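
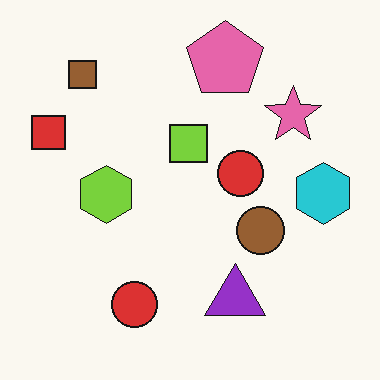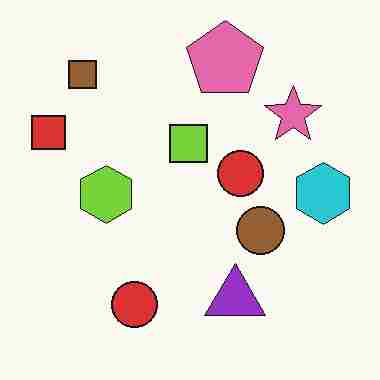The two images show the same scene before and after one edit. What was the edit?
The transformation is: degraded with heavy JPEG compression.

Blocky 8×8 compression artifacts appear around shape edges and the flat background shows ringing — characteristic JPEG degradation.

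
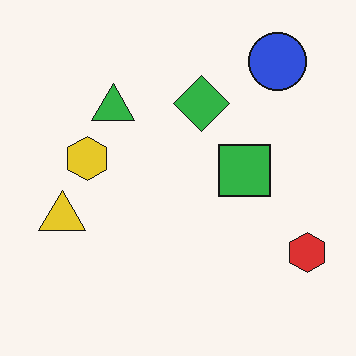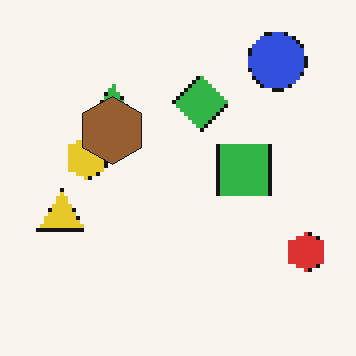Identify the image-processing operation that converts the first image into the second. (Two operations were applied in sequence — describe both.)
The second image is the first lightly pixelated (a mild mosaic effect), then overlaid with an additional brown hexagon.

Shapes are reduced to large square blocks; fine edges and outlines are lost — a downscale-then-upscale (mosaic) effect. A brown hexagon appears in the second image that is absent from the first.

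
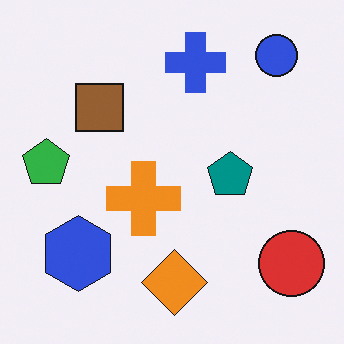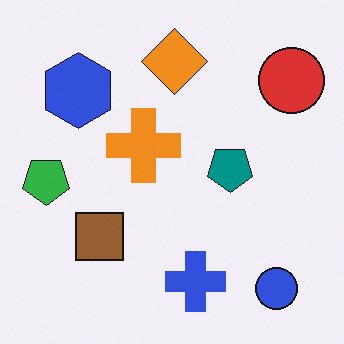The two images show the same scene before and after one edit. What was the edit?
It was flipped vertically (top ↔ bottom).

The blue circle is in the top-right of the first image and the bottom-right of the second — shapes on opposite sides of the horizontal midline have swapped in a mirror flip.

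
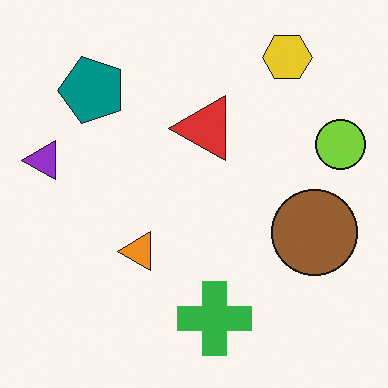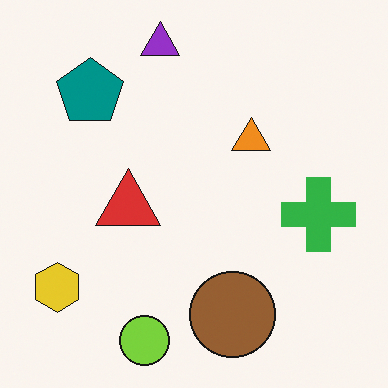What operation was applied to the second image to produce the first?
The transformation is: transposed (reflected across the top-left ↔ bottom-right diagonal).

Shapes have swapped their row and column positions — what was in the top-right is now in the bottom-left — a diagonal reflection.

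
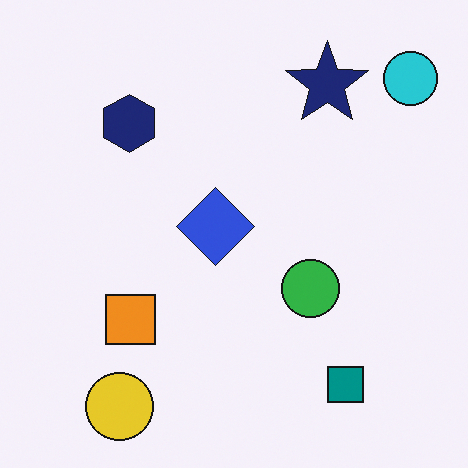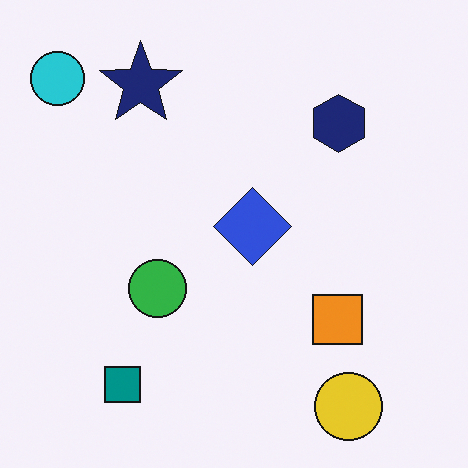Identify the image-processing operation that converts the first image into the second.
Flipped horizontally (left ↔ right).

The cyan circle is in the top-right of the first image and the top-left of the second — shapes on opposite sides of the vertical midline have swapped in a mirror flip.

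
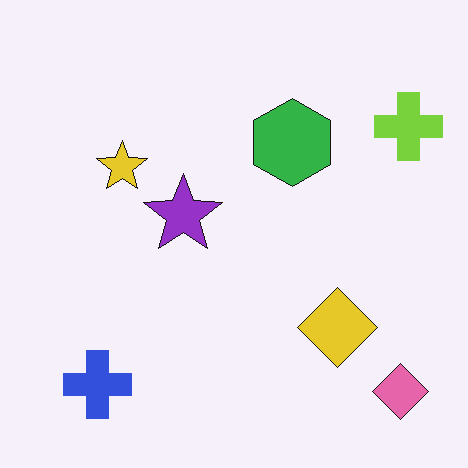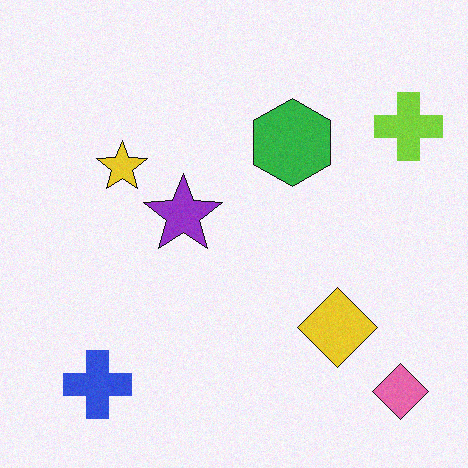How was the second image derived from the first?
The transformation is: degraded with light additive noise.

Random speckle covers the whole image, including the flat background.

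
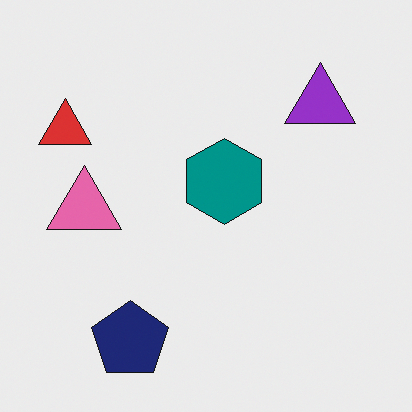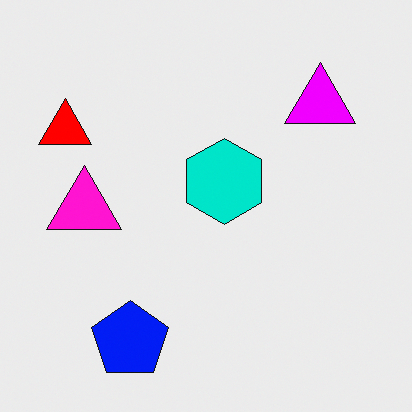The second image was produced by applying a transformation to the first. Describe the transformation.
The second image is the first heavily oversaturated.

All colors are more vivid — a global saturation change.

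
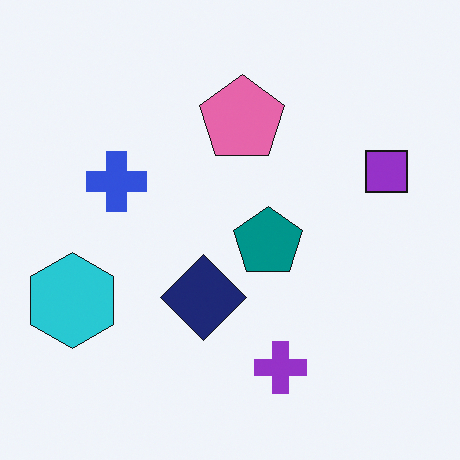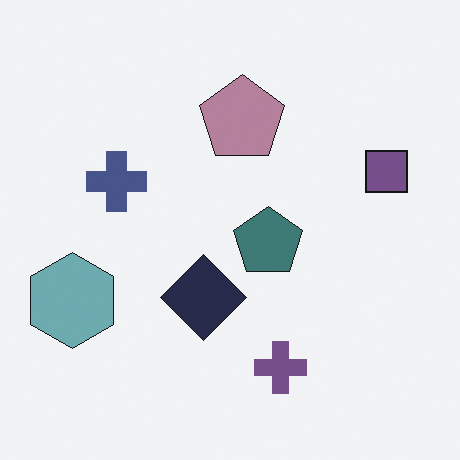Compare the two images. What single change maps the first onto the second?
The image was heavily desaturated.

All colors are more muted and greyish — a global saturation change.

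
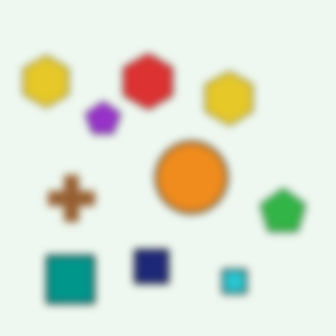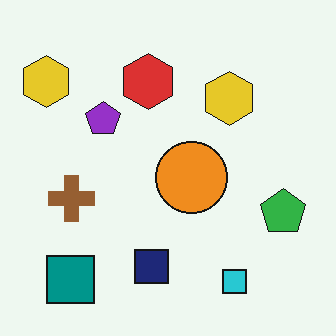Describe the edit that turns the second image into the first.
The transformation is: moderately blurred.

Shape edges and outlines are uniformly softened across the whole image.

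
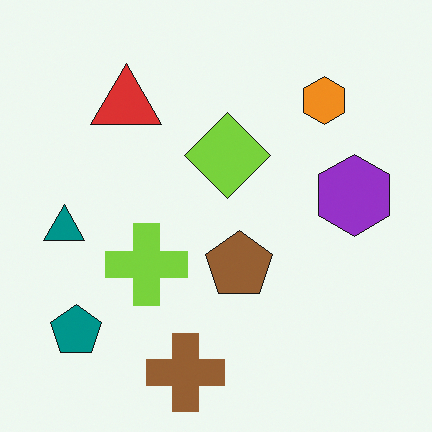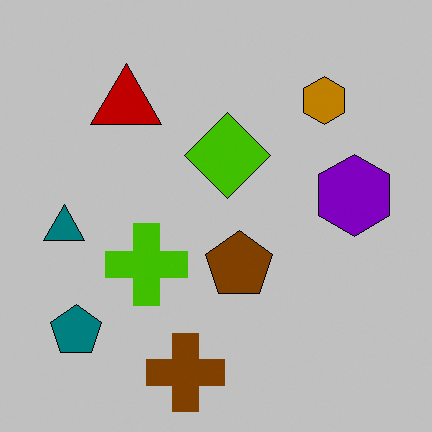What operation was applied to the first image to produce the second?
This is the original image aggressively posterized.

Each flat color has snapped to a coarser quantized level — most visibly, the near-white background has dropped to a flat grey.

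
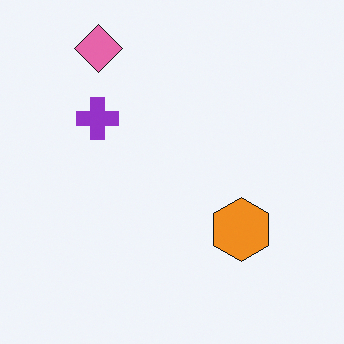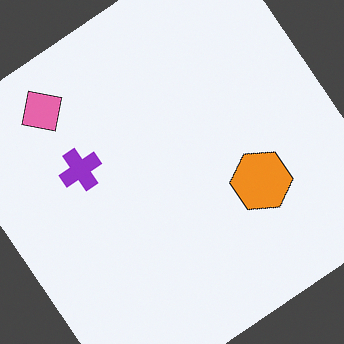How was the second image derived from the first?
Rotated counter-clockwise by a large amount — several tens of degrees.

Every shape is tilted by the same angle and the image corners show triangular fill wedges — a whole-image rotation by a non-right angle.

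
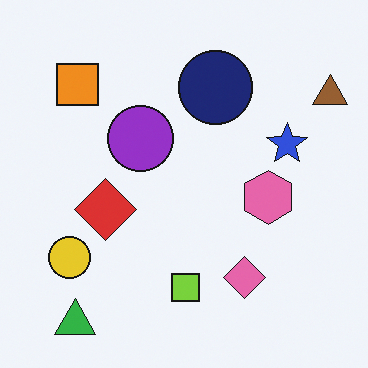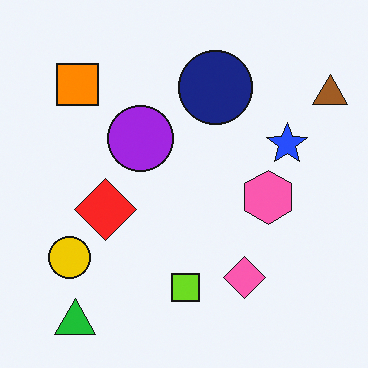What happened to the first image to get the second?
The image was slightly oversaturated.

All colors are more vivid — a global saturation change.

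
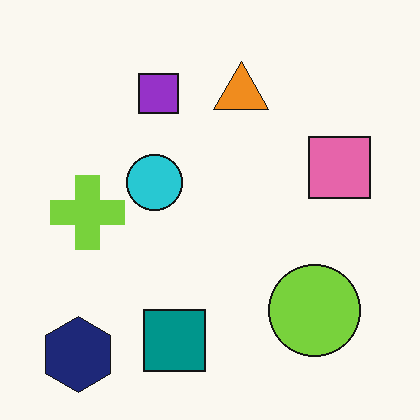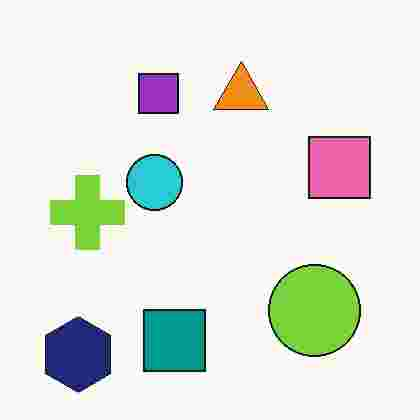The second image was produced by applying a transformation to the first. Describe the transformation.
The second image is the first heavily JPEG-compressed with obvious blocking artifacts.

Blocky 8×8 compression artifacts appear around shape edges and the flat background shows ringing — characteristic JPEG degradation.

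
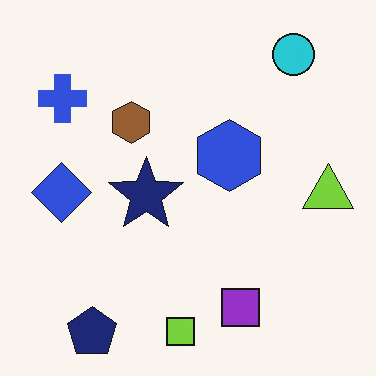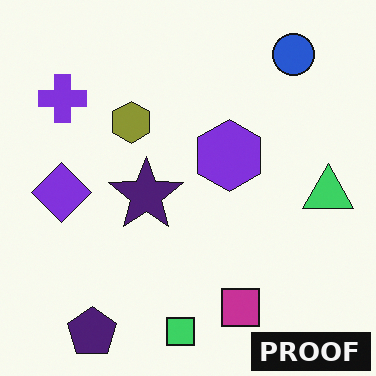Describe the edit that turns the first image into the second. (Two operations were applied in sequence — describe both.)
It was hue-shifted slightly, then watermarked with the text "PROOF" in the lower-right corner.

Every shape's color has rotated by the same amount around the hue wheel — a uniform hue shift. A dark label reading "PROOF" appears in the lower-right corner.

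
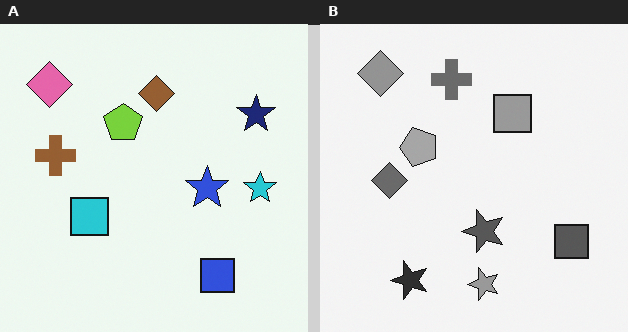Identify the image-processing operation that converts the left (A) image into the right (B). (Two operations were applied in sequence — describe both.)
Converted to grayscale, then transposed (reflected across the top-left ↔ bottom-right diagonal).

All color is removed — every shape is now a shade of grey. Shapes have swapped their row and column positions — what was in the top-right is now in the bottom-left — a diagonal reflection.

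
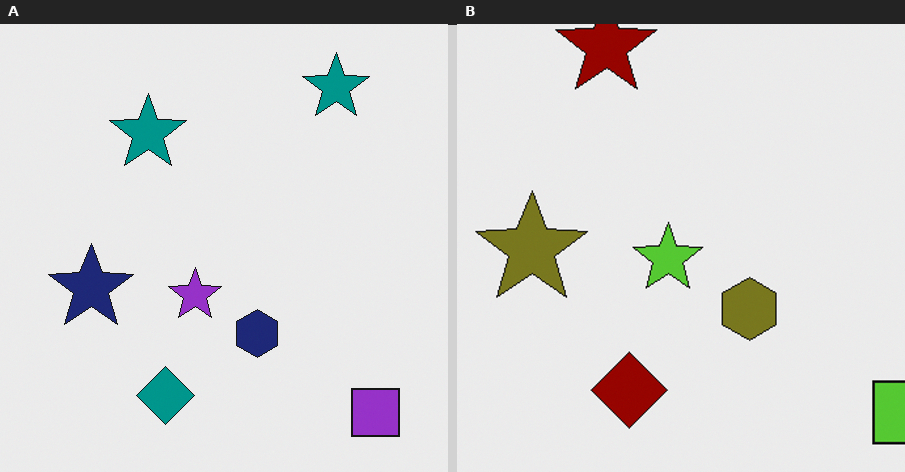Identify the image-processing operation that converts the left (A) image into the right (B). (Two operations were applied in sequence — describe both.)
The transformation is: cropped to a modestly smaller region and rescaled, then hue-shifted by a large amount.

The visible shapes are larger and the field of view is narrower; shapes near the original edges may be partly or wholly outside the frame — a crop-and-rescale. Every shape's color has rotated by the same amount around the hue wheel — a uniform hue shift.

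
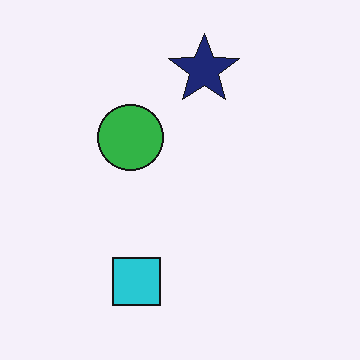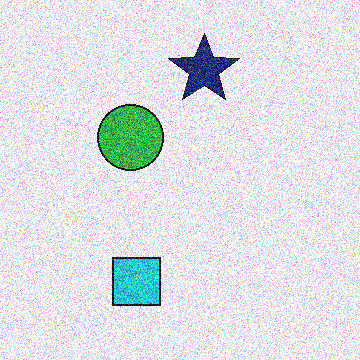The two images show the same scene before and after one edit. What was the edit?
It was degraded with heavy additive noise.

Random speckle covers the whole image, including the flat background.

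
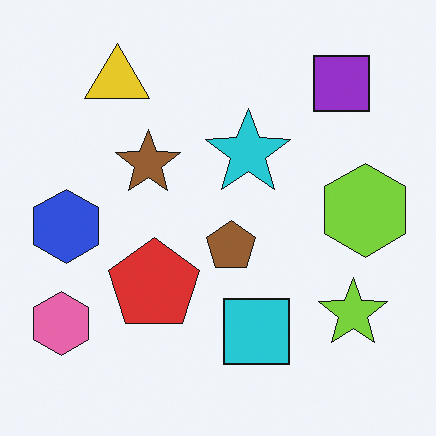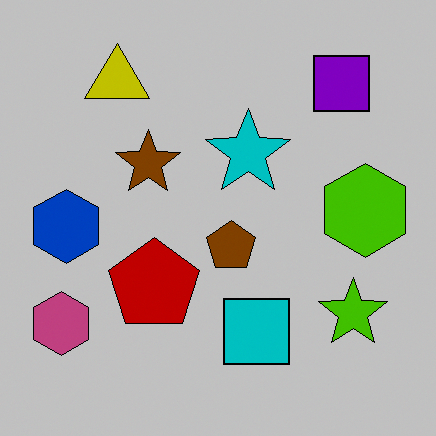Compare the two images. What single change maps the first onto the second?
Aggressively posterized.

Each flat color has snapped to a coarser quantized level — most visibly, the near-white background has dropped to a flat grey.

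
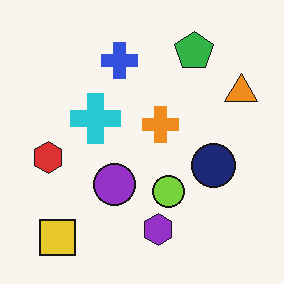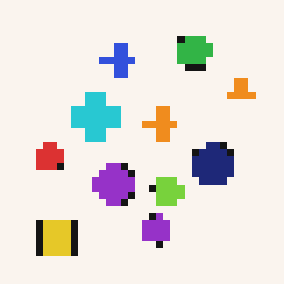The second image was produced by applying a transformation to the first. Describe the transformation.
Pixelated into visible square blocks.

Shapes are reduced to large square blocks; fine edges and outlines are lost — a downscale-then-upscale (mosaic) effect.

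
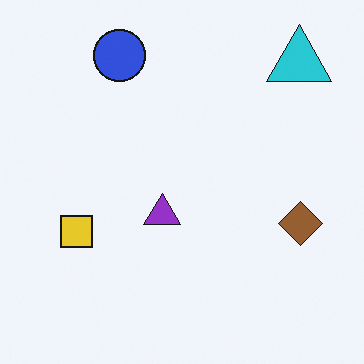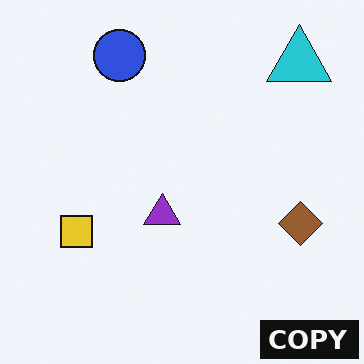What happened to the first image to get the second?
The image was watermarked with the text "COPY" in the lower-right corner.

A dark label reading "COPY" appears in the lower-right corner.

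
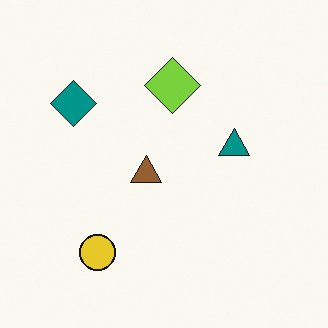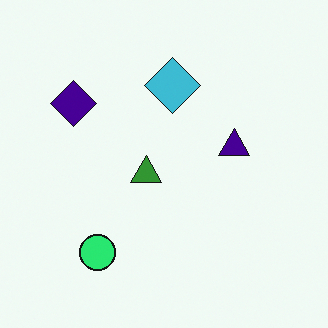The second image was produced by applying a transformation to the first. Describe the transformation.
The image was hue-shifted noticeably.

Every shape's color has rotated by the same amount around the hue wheel — a uniform hue shift.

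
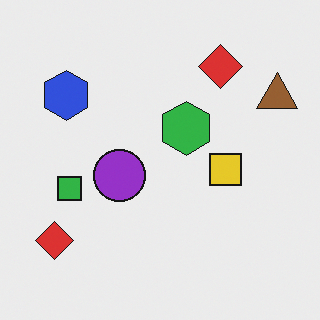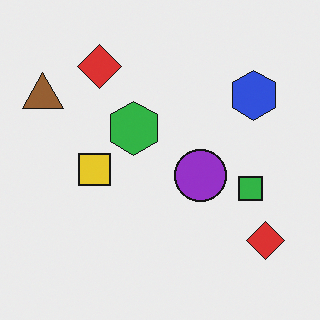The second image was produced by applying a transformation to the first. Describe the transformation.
Flipped horizontally (left ↔ right).

The brown triangle is in the top-right of the first image and the top-left of the second — shapes on opposite sides of the vertical midline have swapped in a mirror flip.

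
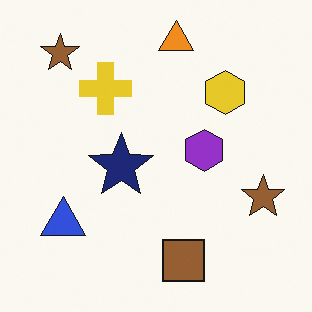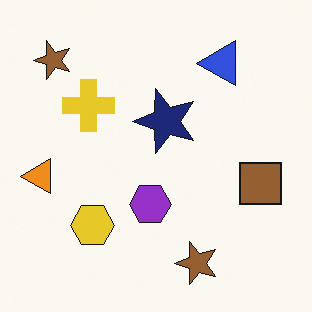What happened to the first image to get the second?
This is the original image transposed (reflected across the top-left ↔ bottom-right diagonal).

Shapes have swapped their row and column positions — what was in the top-right is now in the bottom-left — a diagonal reflection.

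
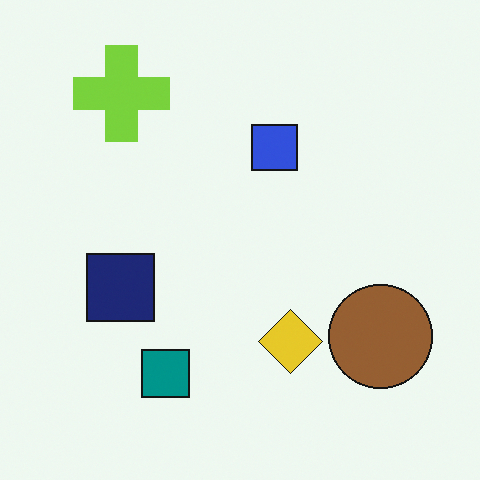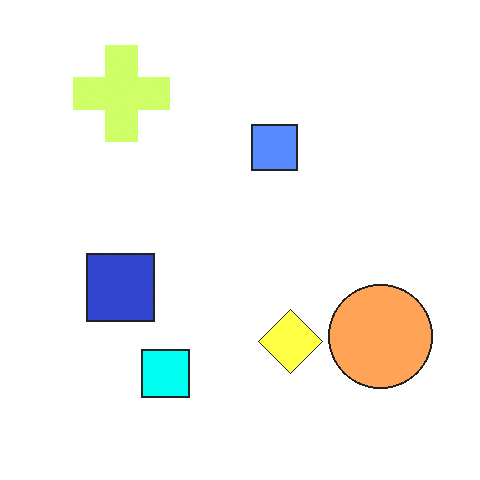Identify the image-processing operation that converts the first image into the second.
The second image is the first noticeably brightened.

Every pixel — background and shapes alike — is uniformly brightened.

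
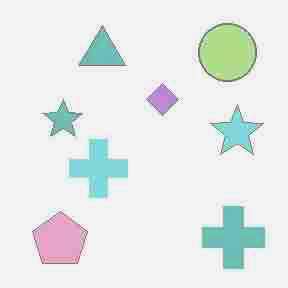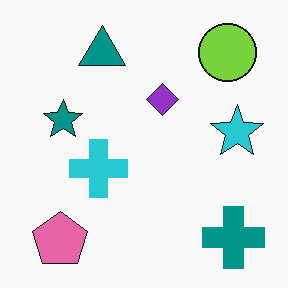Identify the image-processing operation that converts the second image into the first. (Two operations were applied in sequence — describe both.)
It was heavily JPEG-compressed with obvious blocking artifacts, then washed out (contrast reduced).

Blocky 8×8 compression artifacts appear around shape edges and the flat background shows ringing — characteristic JPEG degradation. Tones are pushed toward mid-grey across the whole image — a global contrast change.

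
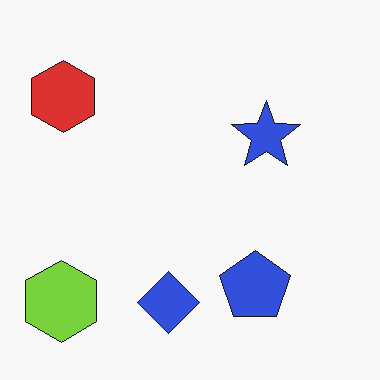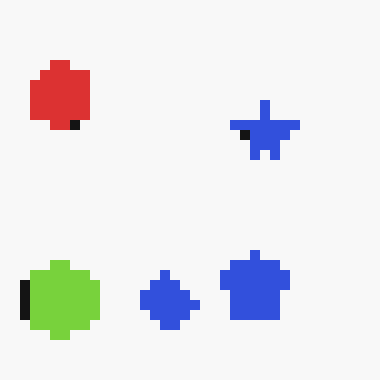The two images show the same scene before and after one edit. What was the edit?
Coarsely pixelated.

Shapes are reduced to large square blocks; fine edges and outlines are lost — a downscale-then-upscale (mosaic) effect.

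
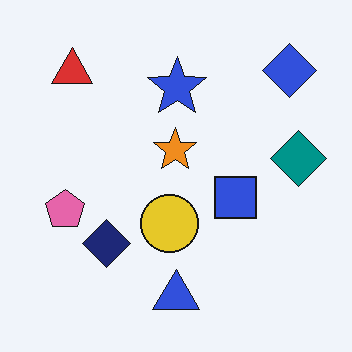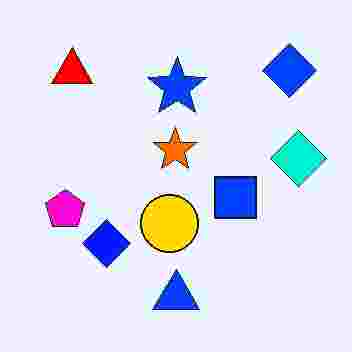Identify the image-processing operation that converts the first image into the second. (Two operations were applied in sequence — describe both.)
This is the original image heavily oversaturated, then degraded with heavy JPEG compression.

All colors are more vivid — a global saturation change. Blocky 8×8 compression artifacts appear around shape edges and the flat background shows ringing — characteristic JPEG degradation.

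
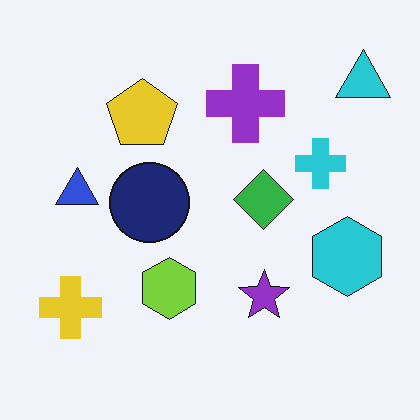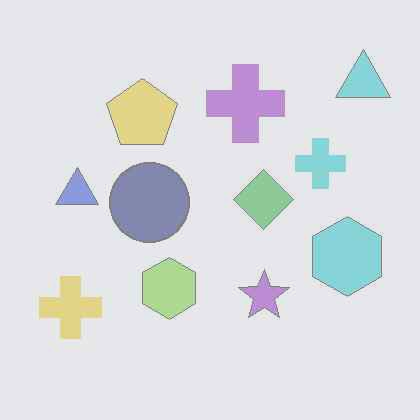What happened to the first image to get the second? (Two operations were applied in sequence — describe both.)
The second image is the first heavily JPEG-compressed with obvious blocking artifacts, then washed out (contrast reduced).

Blocky 8×8 compression artifacts appear around shape edges and the flat background shows ringing — characteristic JPEG degradation. Tones are pushed toward mid-grey across the whole image — a global contrast change.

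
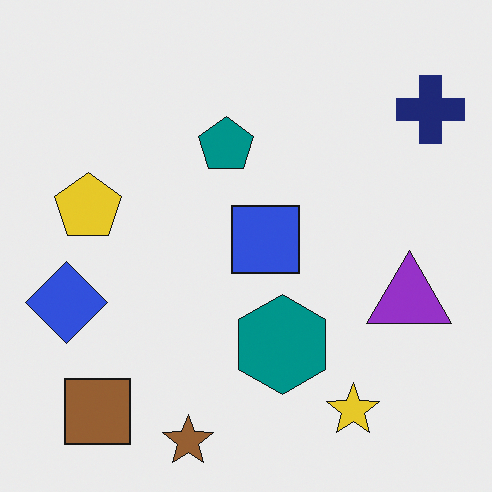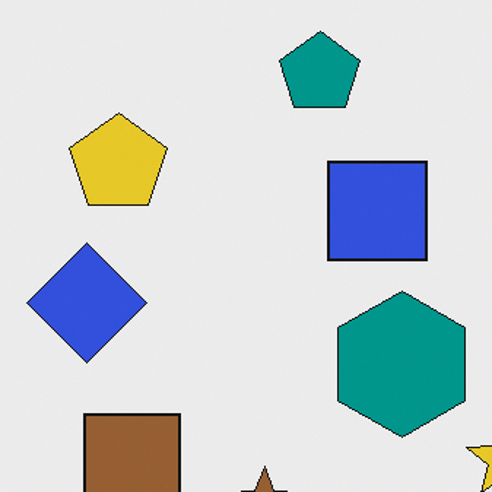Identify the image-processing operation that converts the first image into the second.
The transformation is: cropped slightly and scaled back up.

The visible shapes are larger and the field of view is narrower; shapes near the original edges may be partly or wholly outside the frame — a crop-and-rescale.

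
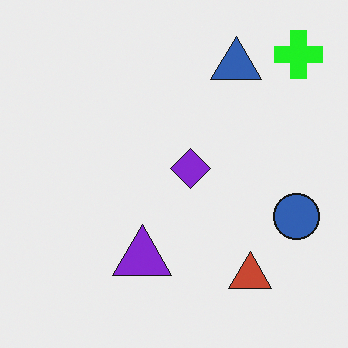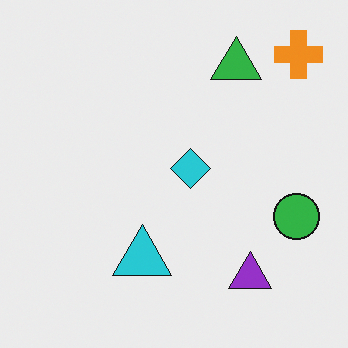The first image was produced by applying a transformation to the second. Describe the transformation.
The transformation is: hue-shifted by a moderate amount.

Every shape's color has rotated by the same amount around the hue wheel — a uniform hue shift.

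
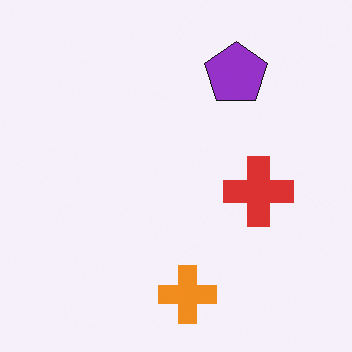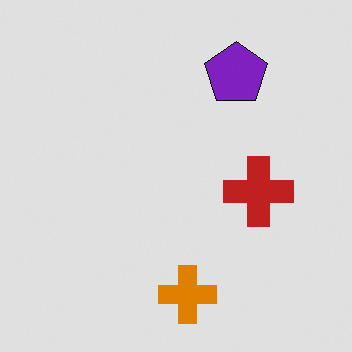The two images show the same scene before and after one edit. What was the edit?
Posterized to a reduced palette.

Each flat color has snapped to a coarser quantized level — most visibly, the near-white background has dropped to a flat grey.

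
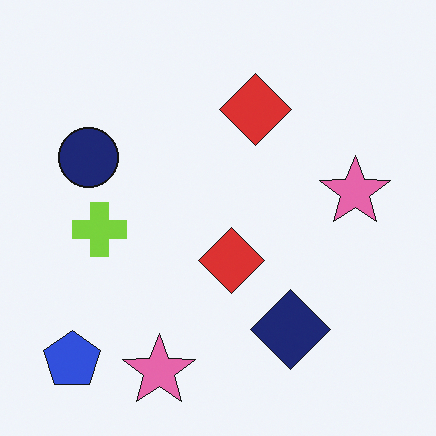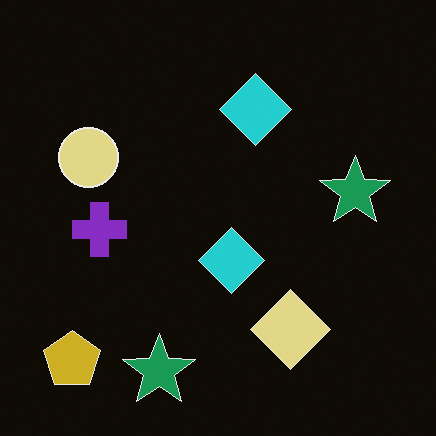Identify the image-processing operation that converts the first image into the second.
The second image is the first color-inverted (negative).

The light background has become dark and every shape's color is its complement — a photographic negative.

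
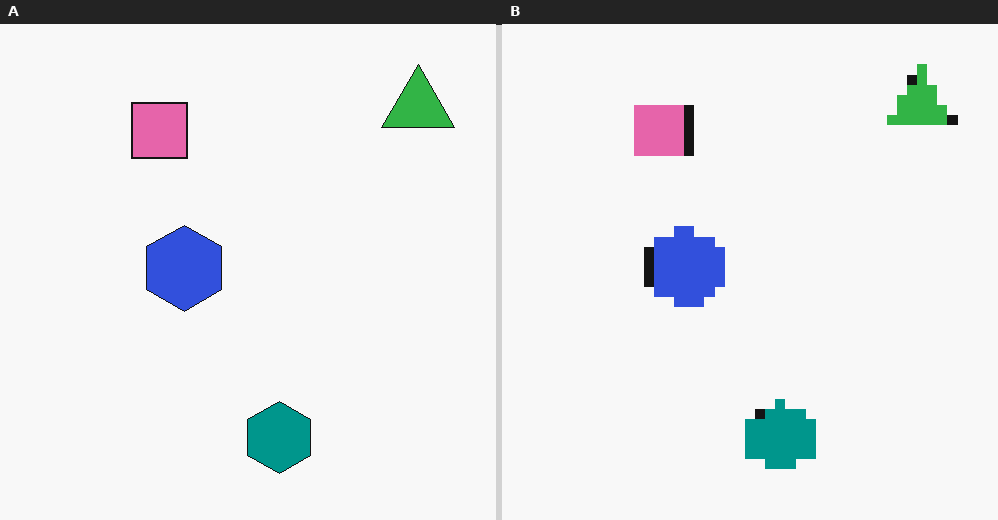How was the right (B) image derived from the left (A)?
The right (B) image is the left (A) coarsely pixelated.

Shapes are reduced to large square blocks; fine edges and outlines are lost — a downscale-then-upscale (mosaic) effect.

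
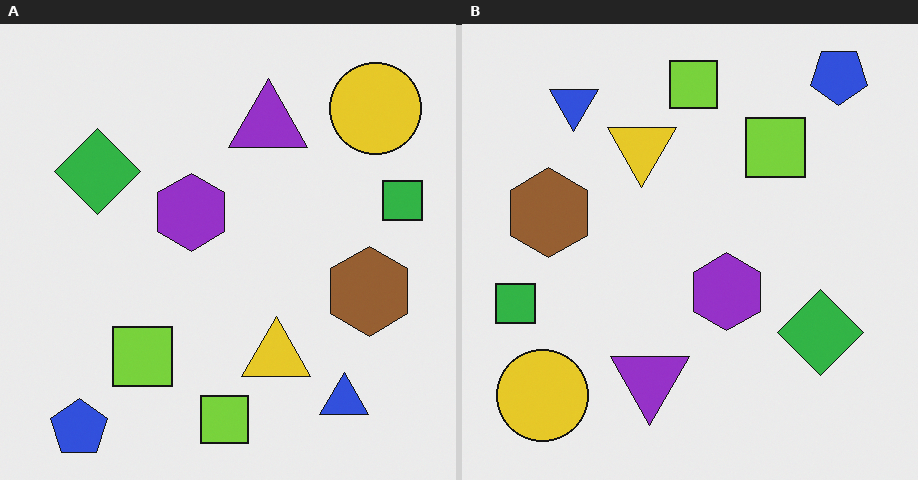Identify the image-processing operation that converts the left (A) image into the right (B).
It was rotated 180°.

The blue pentagon sits in the bottom-left of the left (A) image and the top-right of the right (B) — consistent with a whole-image 180° rotation.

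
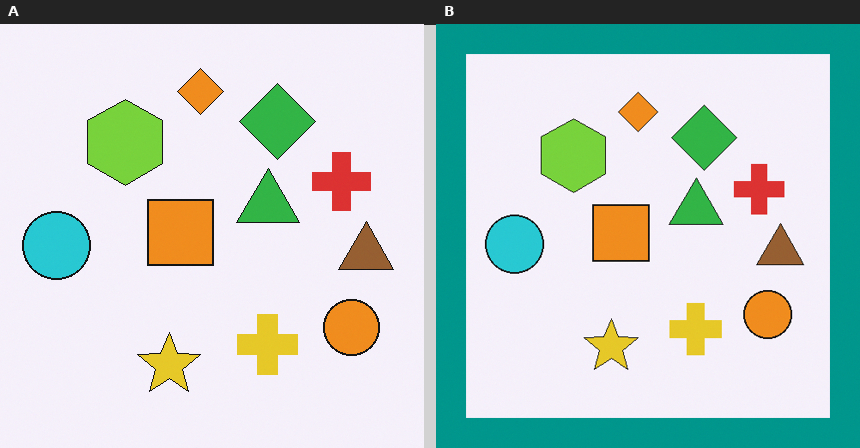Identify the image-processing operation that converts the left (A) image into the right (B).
It was framed with a teal border.

A solid teal frame runs around the edge of the right (B) image, with the content slightly shrunk inside it.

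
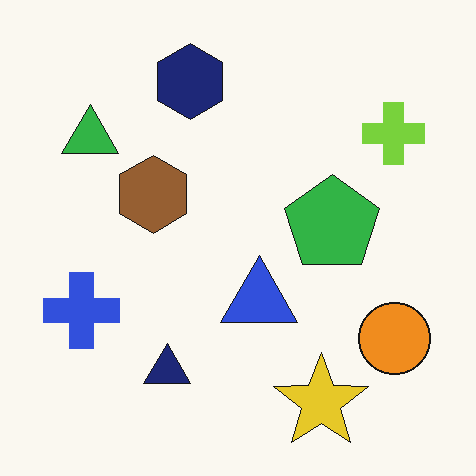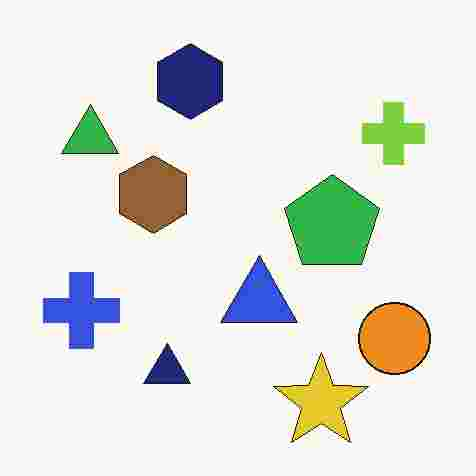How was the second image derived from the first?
The transformation is: heavily JPEG-compressed with obvious blocking artifacts.

Blocky 8×8 compression artifacts appear around shape edges and the flat background shows ringing — characteristic JPEG degradation.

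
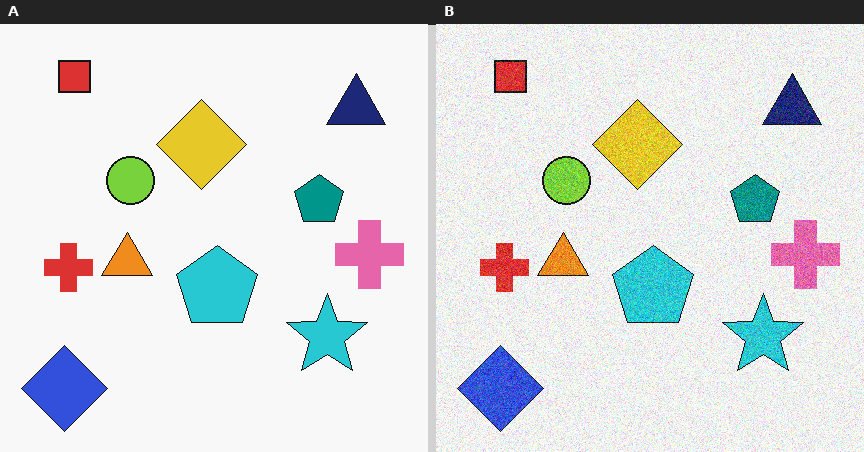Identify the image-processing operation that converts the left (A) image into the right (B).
The right (B) image is the left (A) degraded with visible gaussian noise.

Random speckle covers the whole image, including the flat background.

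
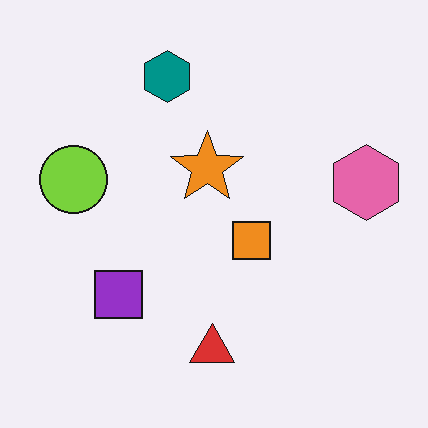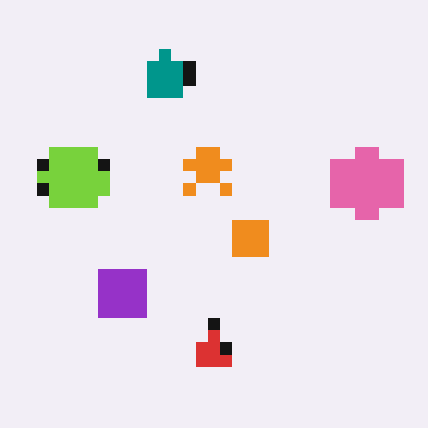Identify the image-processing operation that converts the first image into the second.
It was heavily pixelated into large blocks.

Shapes are reduced to large square blocks; fine edges and outlines are lost — a downscale-then-upscale (mosaic) effect.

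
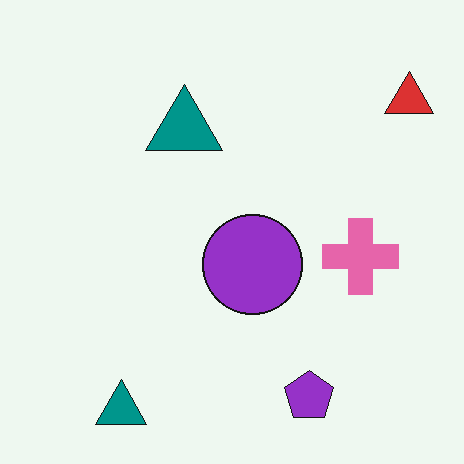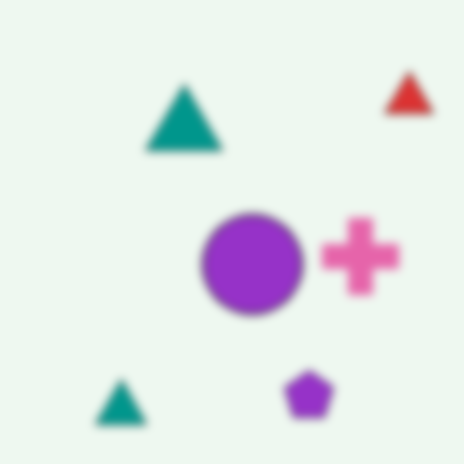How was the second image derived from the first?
This is the original image noticeably gaussian-blurred.

Shape edges and outlines are uniformly softened across the whole image.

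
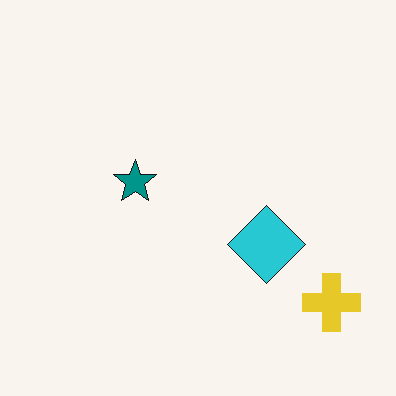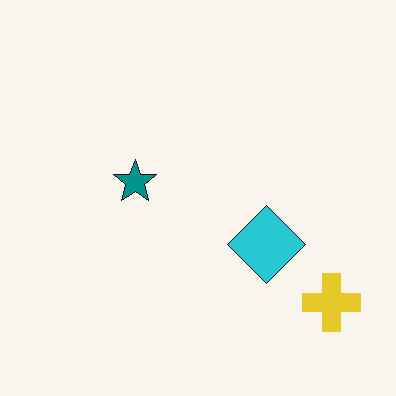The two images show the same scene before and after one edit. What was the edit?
The transformation is: JPEG-compressed with visible artifacts.

Blocky 8×8 compression artifacts appear around shape edges and the flat background shows ringing — characteristic JPEG degradation.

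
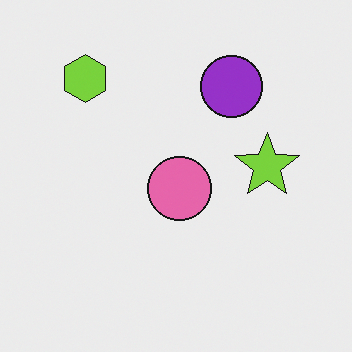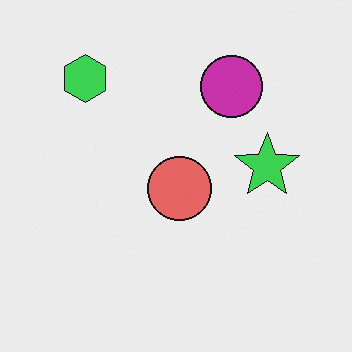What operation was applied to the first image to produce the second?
The image was hue-shifted by a small amount.

Every shape's color has rotated by the same amount around the hue wheel — a uniform hue shift.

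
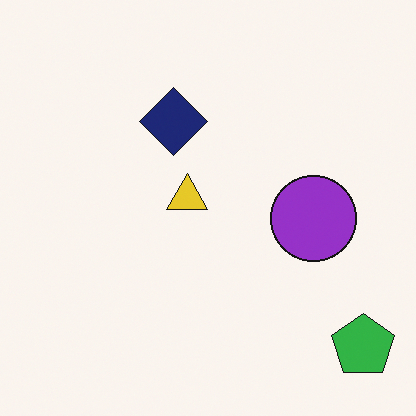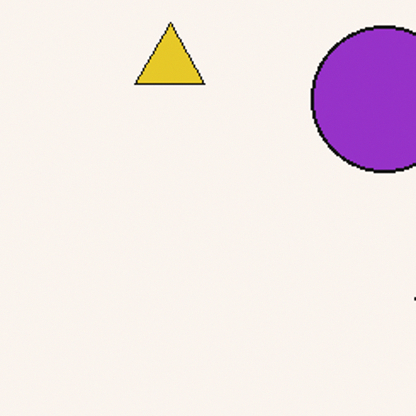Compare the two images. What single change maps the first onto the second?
It was cropped to a noticeably smaller region and rescaled.

The visible shapes are larger and the field of view is narrower; shapes near the original edges may be partly or wholly outside the frame — a crop-and-rescale.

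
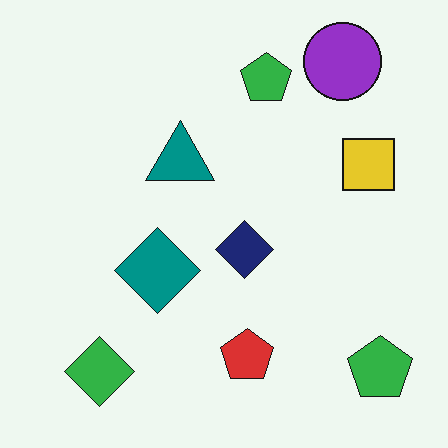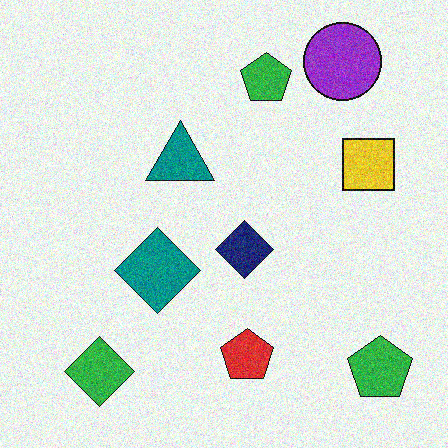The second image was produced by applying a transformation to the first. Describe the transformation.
It was degraded with moderate additive noise.

Random speckle covers the whole image, including the flat background.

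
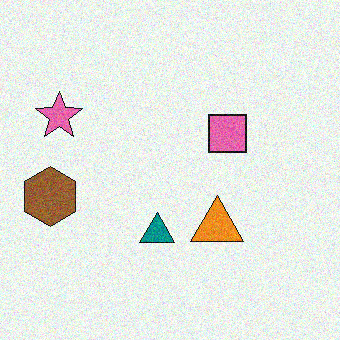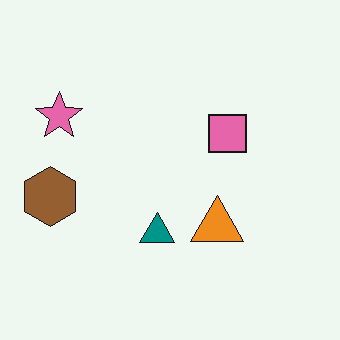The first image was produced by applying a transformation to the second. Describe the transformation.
Degraded with moderate additive noise.

Random speckle covers the whole image, including the flat background.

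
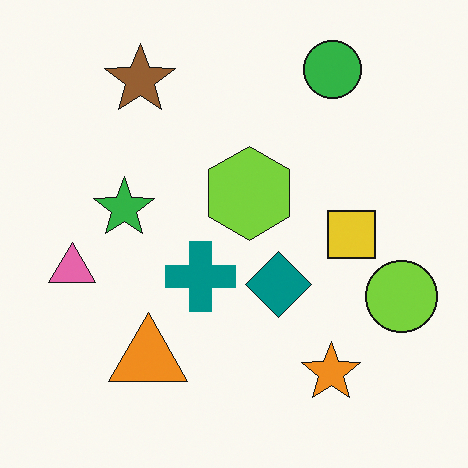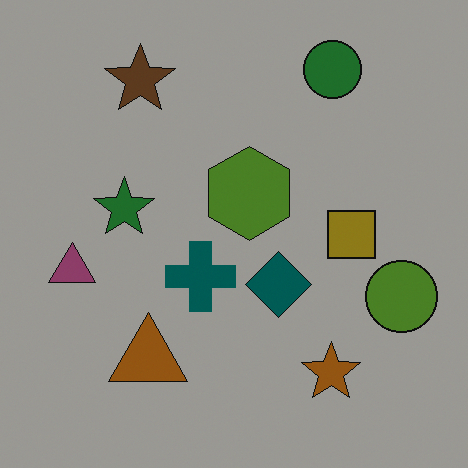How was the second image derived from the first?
This is the original image darkened a lot.

Every pixel — background and shapes alike — is uniformly darkened.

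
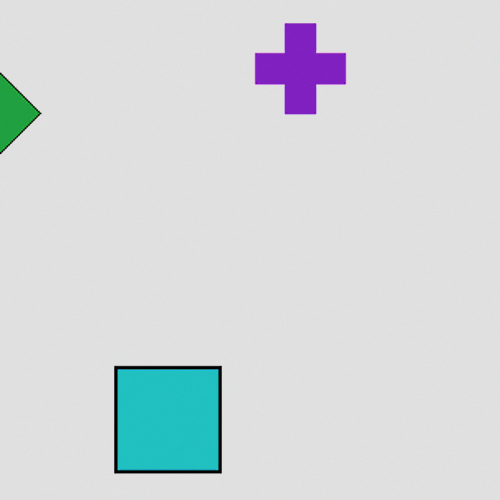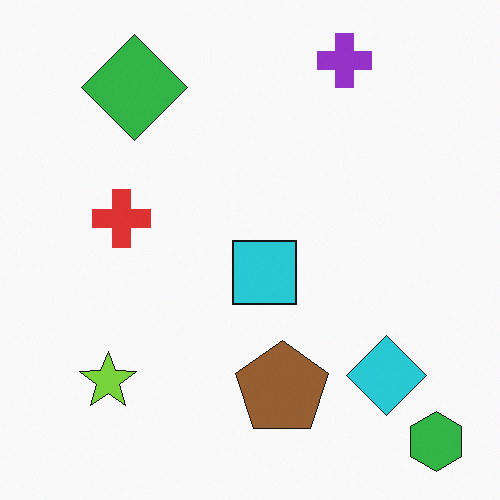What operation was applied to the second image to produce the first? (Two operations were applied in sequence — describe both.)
Cropped to a noticeably smaller region and rescaled, then posterized to a reduced palette.

The visible shapes are larger and the field of view is narrower; shapes near the original edges may be partly or wholly outside the frame — a crop-and-rescale. Each flat color has snapped to a coarser quantized level — most visibly, the near-white background has dropped to a flat grey.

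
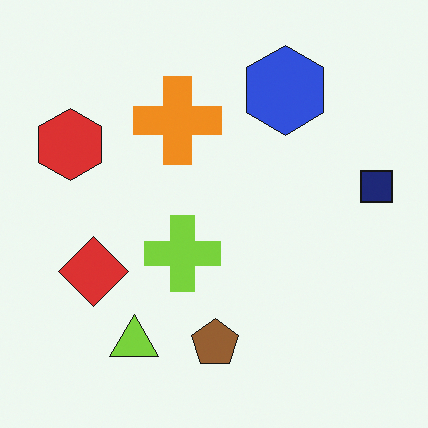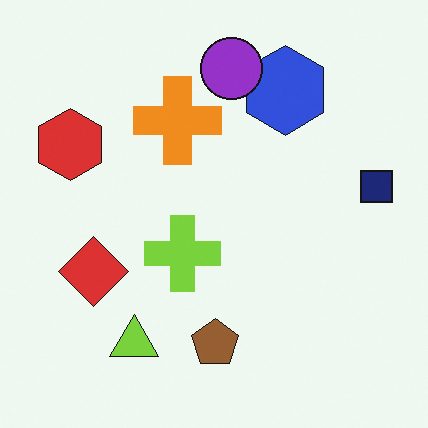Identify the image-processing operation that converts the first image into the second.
Overlaid with an additional purple circle.

A purple circle appears in the second image that is absent from the first.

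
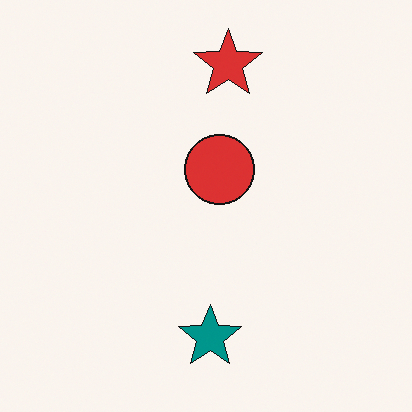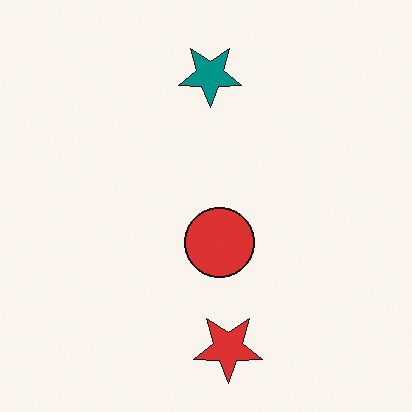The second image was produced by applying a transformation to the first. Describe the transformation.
The second image is the first flipped vertically (top ↔ bottom).

The red star is in the top of the first image and the bottom of the second — shapes on opposite sides of the horizontal midline have swapped in a mirror flip.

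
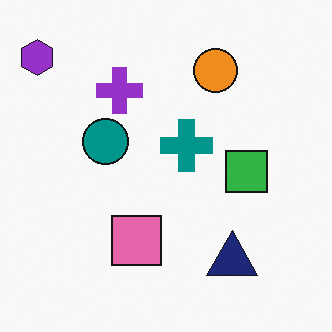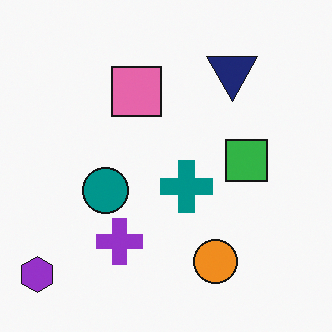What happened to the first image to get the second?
The transformation is: flipped vertically (top ↔ bottom).

The purple hexagon is in the top-left of the first image and the bottom-left of the second — shapes on opposite sides of the horizontal midline have swapped in a mirror flip.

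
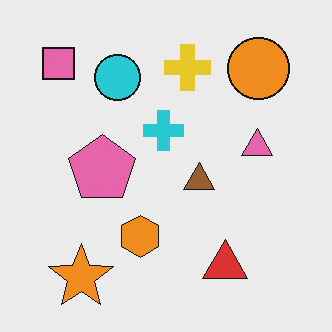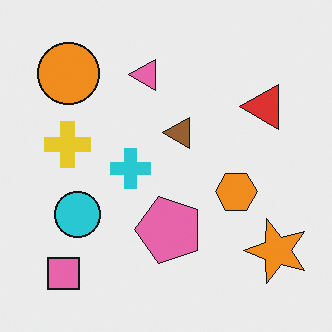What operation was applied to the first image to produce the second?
This is the original image rotated 90° counter-clockwise.

The pink square sits in the top-left of the first image and the bottom-left of the second — consistent with a whole-image 90° counter-clockwise rotation.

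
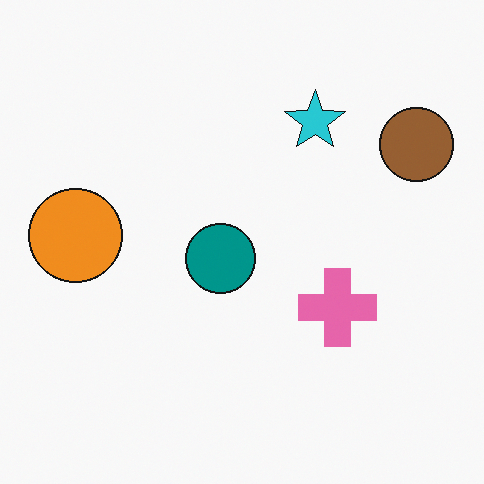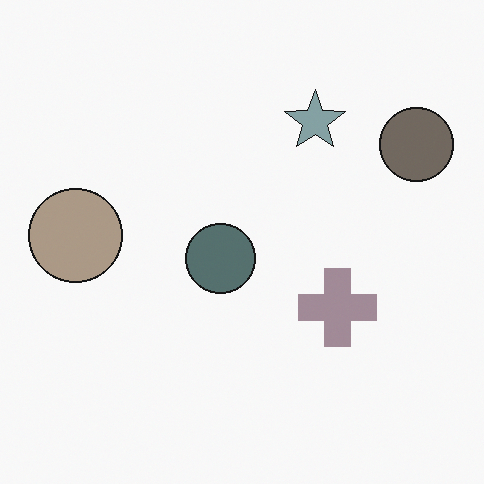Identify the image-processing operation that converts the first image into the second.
It was made much more muted (saturation change).

All colors are more muted and greyish — a global saturation change.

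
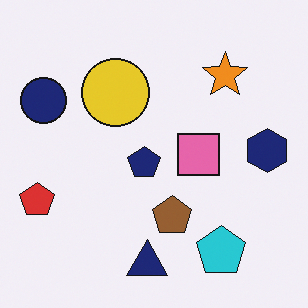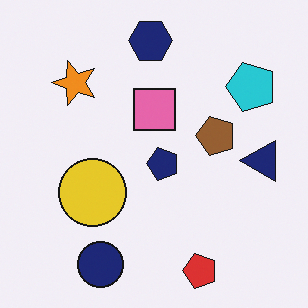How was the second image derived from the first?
The image was rotated 90° counter-clockwise.

The red pentagon sits in the left of the first image and the bottom of the second — consistent with a whole-image 90° counter-clockwise rotation.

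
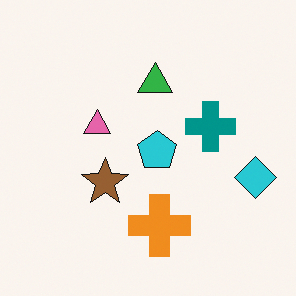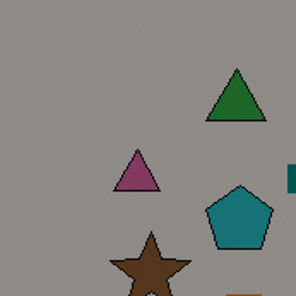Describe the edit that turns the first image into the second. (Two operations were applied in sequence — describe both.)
The transformation is: cropped tightly and scaled back up, then darkened a lot.

The visible shapes are larger and the field of view is narrower; shapes near the original edges may be partly or wholly outside the frame — a crop-and-rescale. Every pixel — background and shapes alike — is uniformly darkened.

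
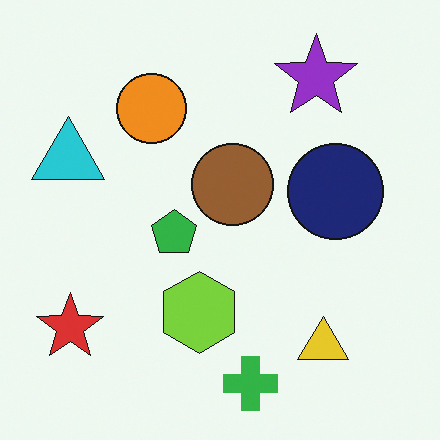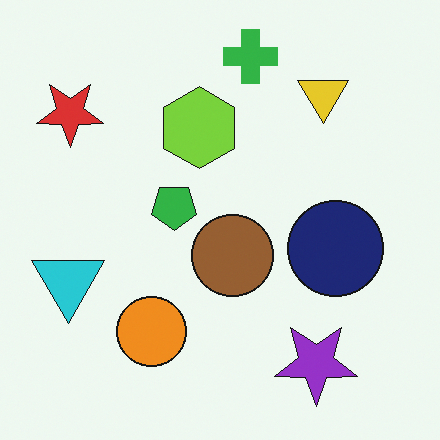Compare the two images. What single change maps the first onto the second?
It was flipped vertically (top ↔ bottom).

The green cross is in the bottom of the first image and the top of the second — shapes on opposite sides of the horizontal midline have swapped in a mirror flip.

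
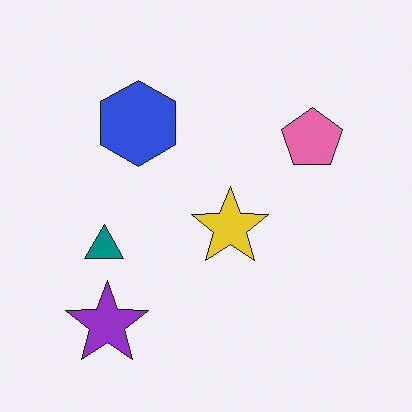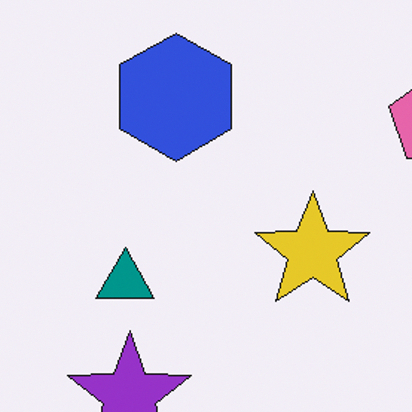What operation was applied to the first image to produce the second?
Cropped slightly and scaled back up.

The visible shapes are larger and the field of view is narrower; shapes near the original edges may be partly or wholly outside the frame — a crop-and-rescale.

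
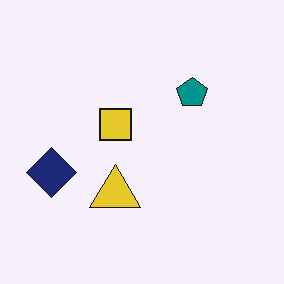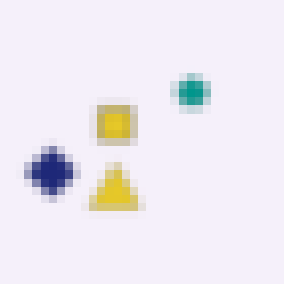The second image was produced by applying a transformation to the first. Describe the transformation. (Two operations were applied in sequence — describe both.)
Moderately blurred, then pixelated into visible square blocks.

Shape edges and outlines are uniformly softened across the whole image. Shapes are reduced to large square blocks; fine edges and outlines are lost — a downscale-then-upscale (mosaic) effect.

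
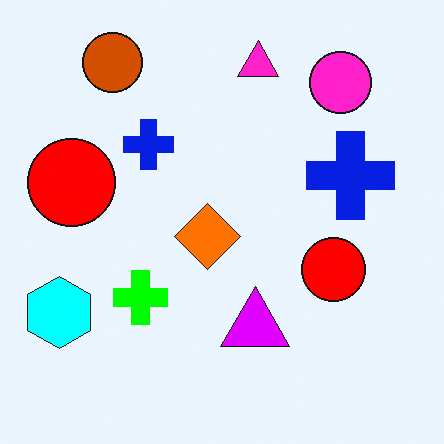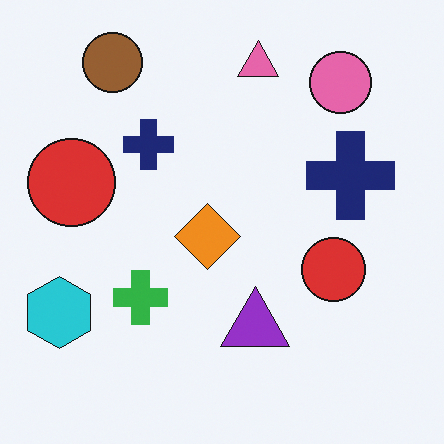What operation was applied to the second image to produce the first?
The first image is the second heavily oversaturated.

All colors are more vivid — a global saturation change.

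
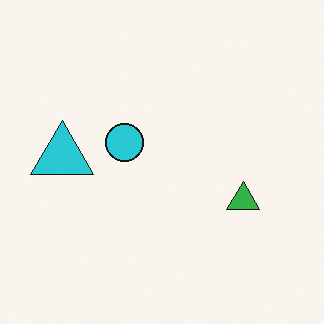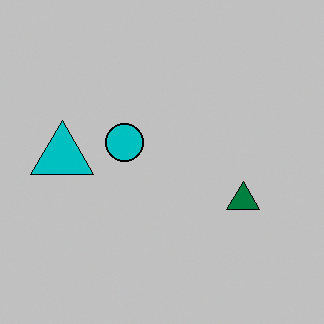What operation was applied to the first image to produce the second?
The second image is the first aggressively posterized.

Each flat color has snapped to a coarser quantized level — most visibly, the near-white background has dropped to a flat grey.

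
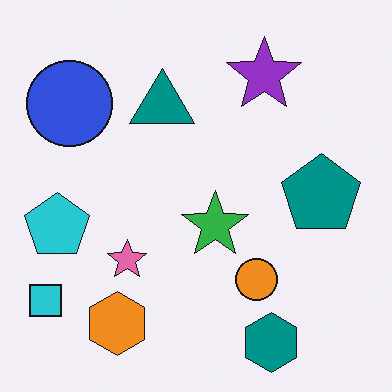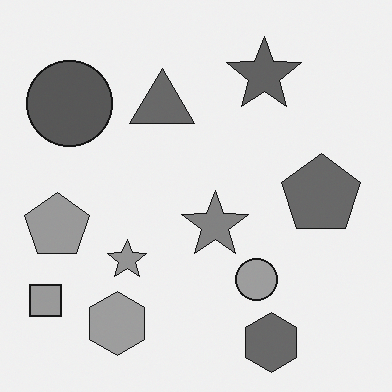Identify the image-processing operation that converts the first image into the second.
The transformation is: converted to grayscale.

All color is removed — every shape is now a shade of grey.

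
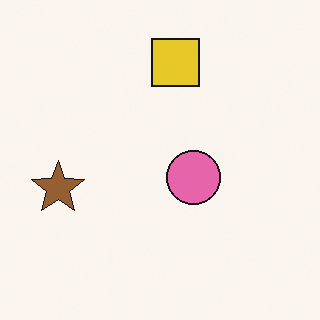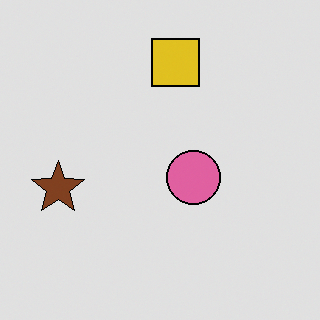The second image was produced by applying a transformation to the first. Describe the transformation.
Posterized to a reduced palette.

Each flat color has snapped to a coarser quantized level — most visibly, the near-white background has dropped to a flat grey.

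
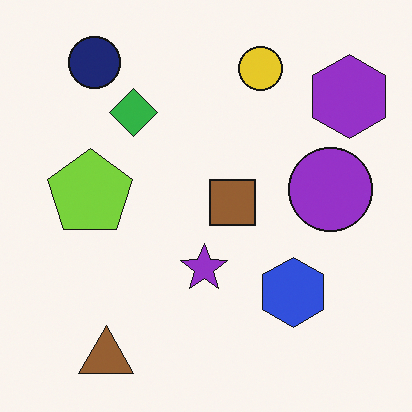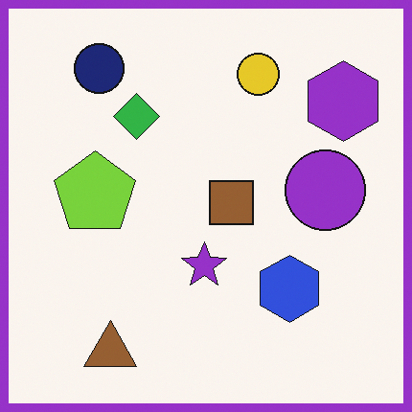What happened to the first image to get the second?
Framed with a purple border.

A solid purple frame runs around the edge of the second image, with the content slightly shrunk inside it.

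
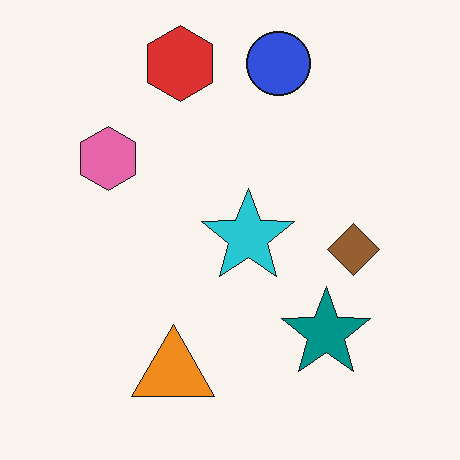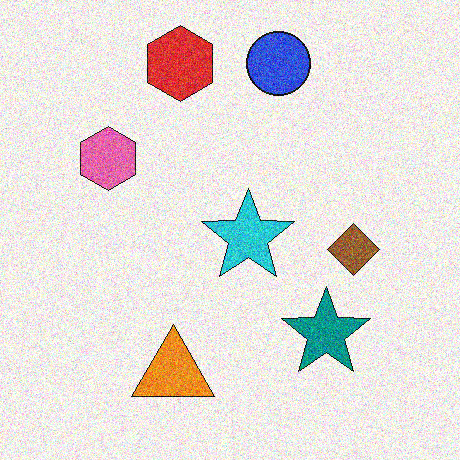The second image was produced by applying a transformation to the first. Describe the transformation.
It was degraded with strong gaussian noise.

Random speckle covers the whole image, including the flat background.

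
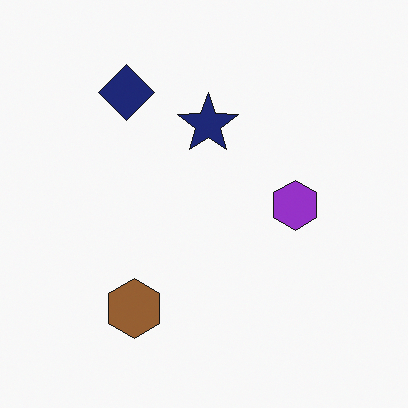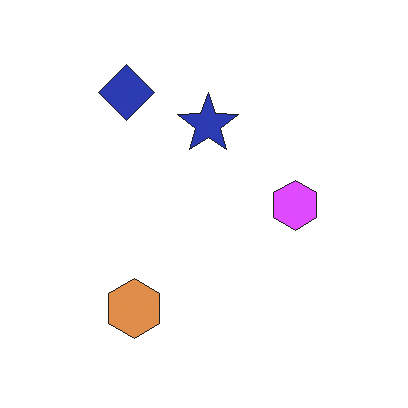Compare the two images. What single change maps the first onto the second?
The transformation is: noticeably brightened.

Every pixel — background and shapes alike — is uniformly brightened.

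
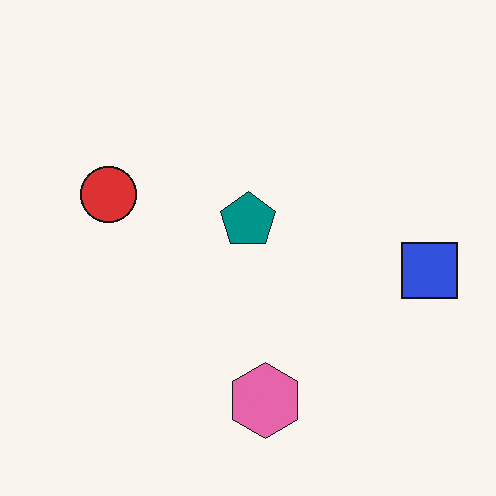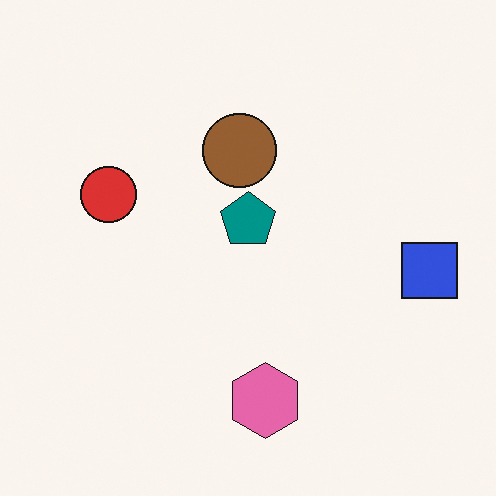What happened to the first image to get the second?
Overlaid with an additional brown circle.

A brown circle appears in the second image that is absent from the first.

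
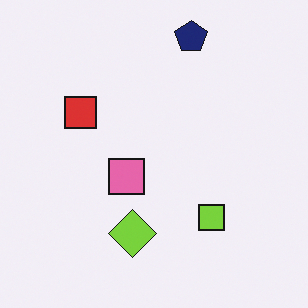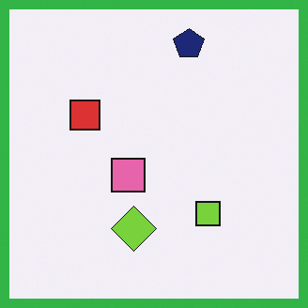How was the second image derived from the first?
It was framed with a green border.

A solid green frame runs around the edge of the second image, with the content slightly shrunk inside it.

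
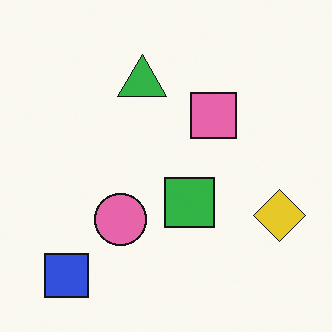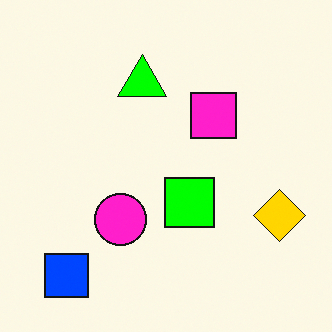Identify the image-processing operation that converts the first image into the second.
The image was heavily oversaturated.

All colors are more vivid — a global saturation change.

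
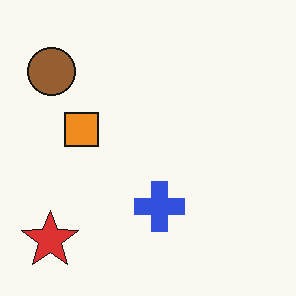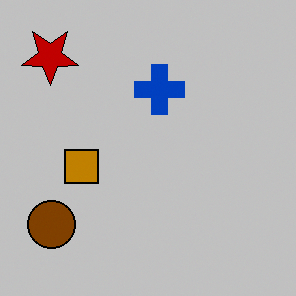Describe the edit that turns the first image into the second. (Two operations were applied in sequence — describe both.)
The transformation is: flipped vertically (top ↔ bottom), then heavily posterized to just a handful of flat colors.

The red star is in the bottom-left of the first image and the top-left of the second — shapes on opposite sides of the horizontal midline have swapped in a mirror flip. Each flat color has snapped to a coarser quantized level — most visibly, the near-white background has dropped to a flat grey.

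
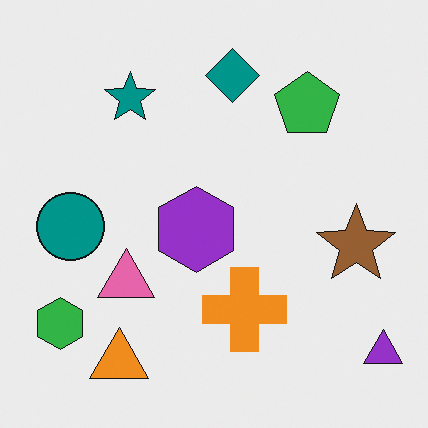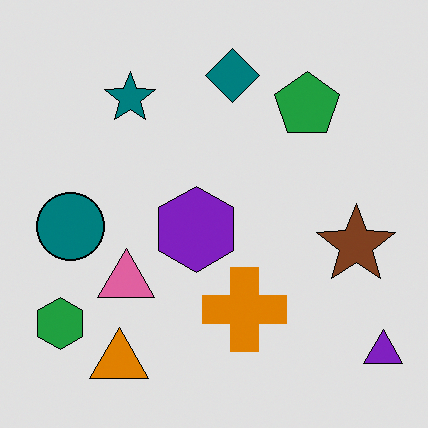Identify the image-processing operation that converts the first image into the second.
It was moderately posterized.

Each flat color has snapped to a coarser quantized level — most visibly, the near-white background has dropped to a flat grey.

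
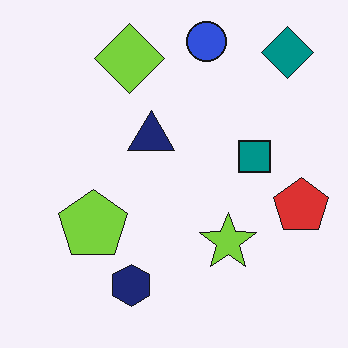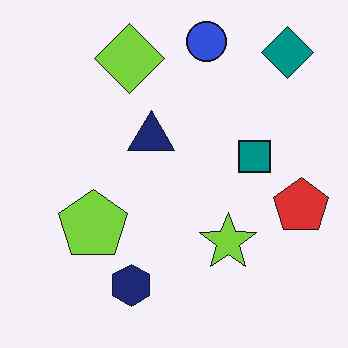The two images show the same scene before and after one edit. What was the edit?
The image was given moderate JPEG compression.

Blocky 8×8 compression artifacts appear around shape edges and the flat background shows ringing — characteristic JPEG degradation.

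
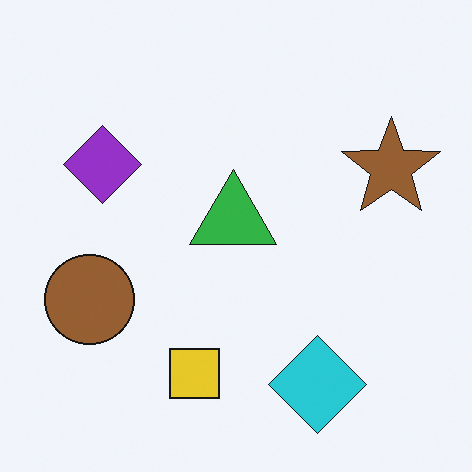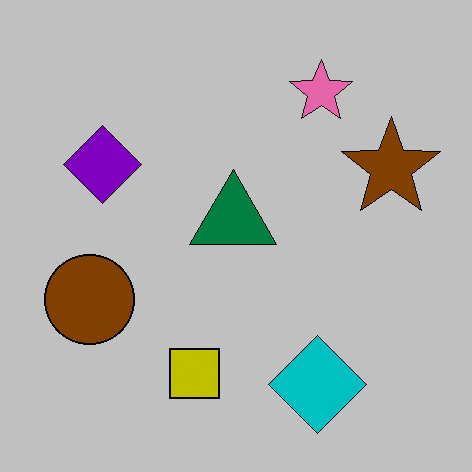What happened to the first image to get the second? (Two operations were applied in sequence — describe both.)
The second image is the first heavily posterized to just a handful of flat colors, then overlaid with an additional pink star.

Each flat color has snapped to a coarser quantized level — most visibly, the near-white background has dropped to a flat grey. A pink star appears in the second image that is absent from the first.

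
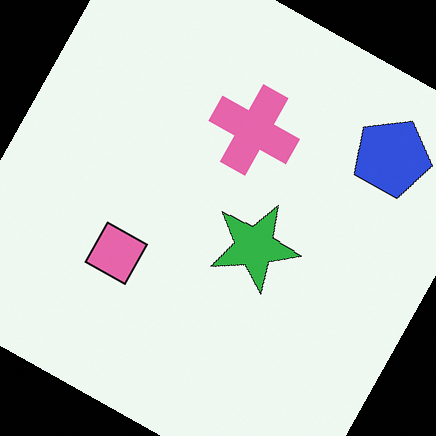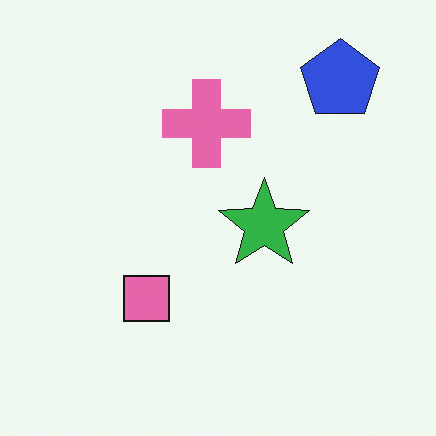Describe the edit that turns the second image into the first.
It was rotated clockwise by a clearly visible amount.

Every shape is tilted by the same angle and the image corners show triangular fill wedges — a whole-image rotation by a non-right angle.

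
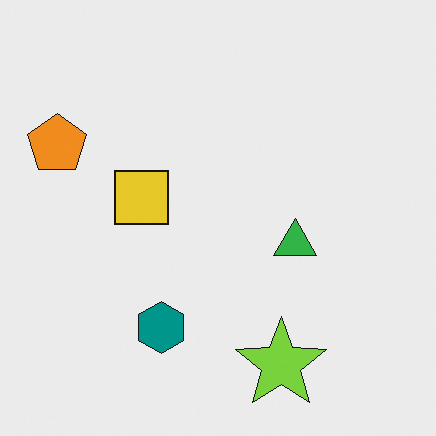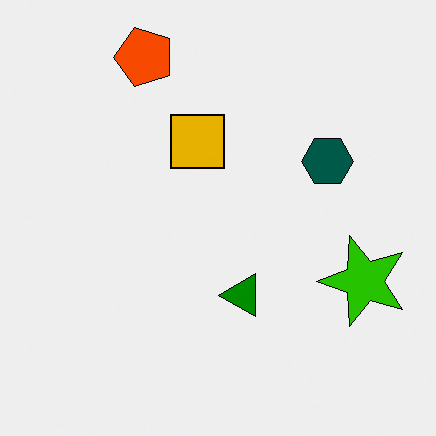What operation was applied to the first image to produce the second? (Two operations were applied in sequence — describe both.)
Boosted in contrast, then transposed (reflected across the top-left ↔ bottom-right diagonal).

Tones are pushed away from mid-grey across the whole image — a global contrast change. Shapes have swapped their row and column positions — what was in the top-right is now in the bottom-left — a diagonal reflection.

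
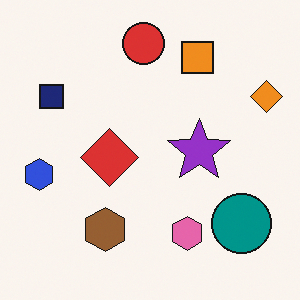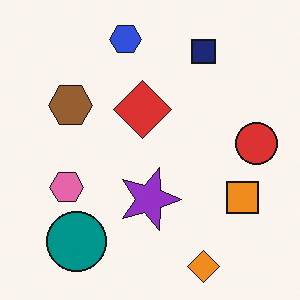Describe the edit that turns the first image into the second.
It was rotated 90° clockwise.

The orange diamond sits in the top-right of the first image and the bottom-right of the second — consistent with a whole-image 90° clockwise rotation.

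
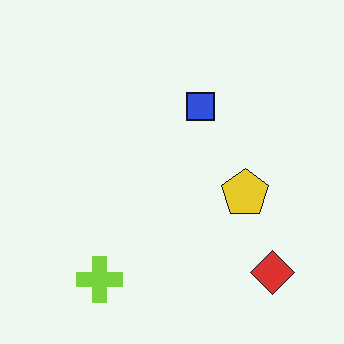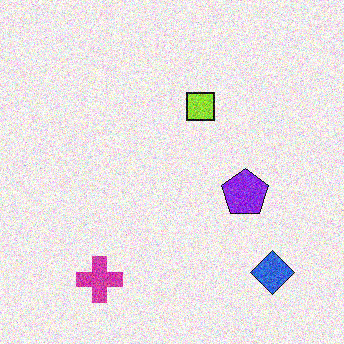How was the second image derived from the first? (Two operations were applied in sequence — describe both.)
The transformation is: hue-shifted through roughly half the color wheel, then degraded with strong gaussian noise.

Every shape's color has rotated by the same amount around the hue wheel — a uniform hue shift. Random speckle covers the whole image, including the flat background.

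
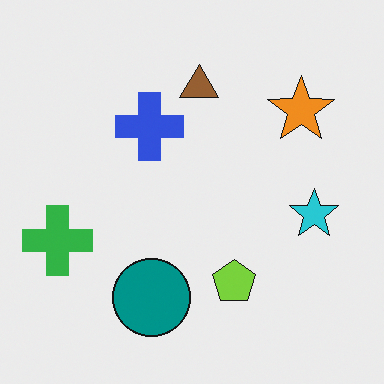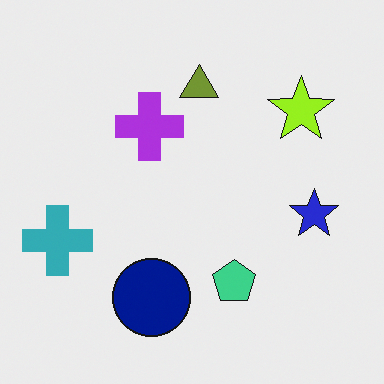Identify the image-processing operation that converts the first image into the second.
The second image is the first hue-shifted slightly.

Every shape's color has rotated by the same amount around the hue wheel — a uniform hue shift.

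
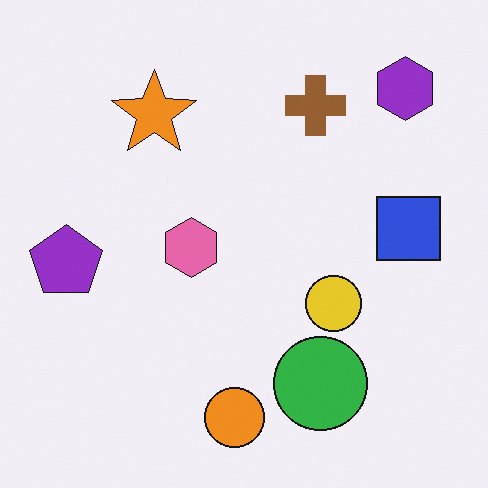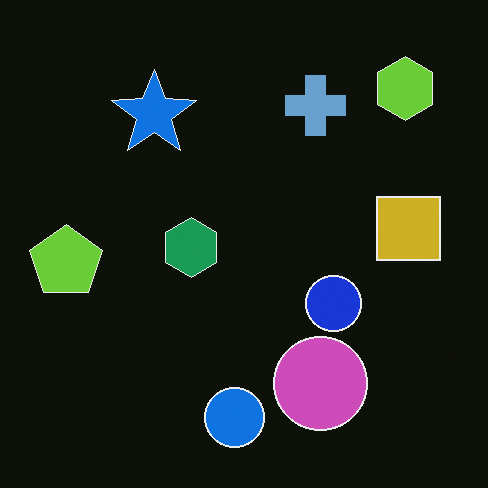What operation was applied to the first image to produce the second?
The second image is the first color-inverted (negative).

The light background has become dark and every shape's color is its complement — a photographic negative.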